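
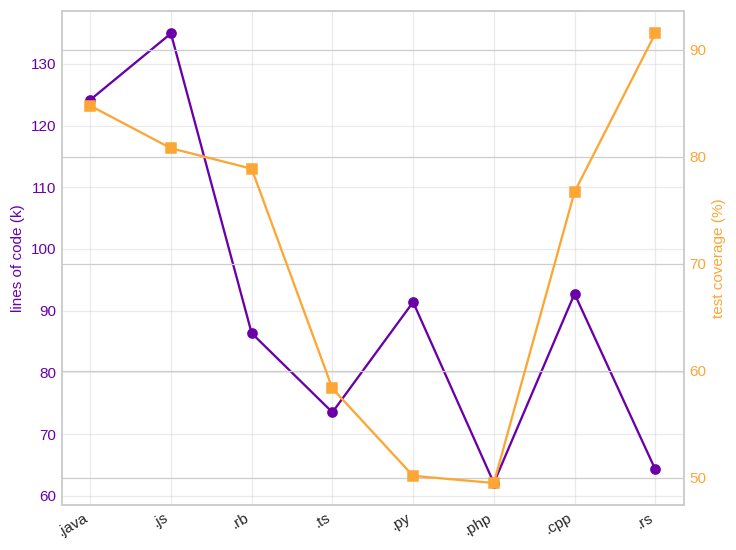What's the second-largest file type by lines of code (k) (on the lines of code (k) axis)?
.java

Top 3 (on the lines of code (k) axis): .js ≈ 130, .java ≈ 120, .cpp ≈ 90.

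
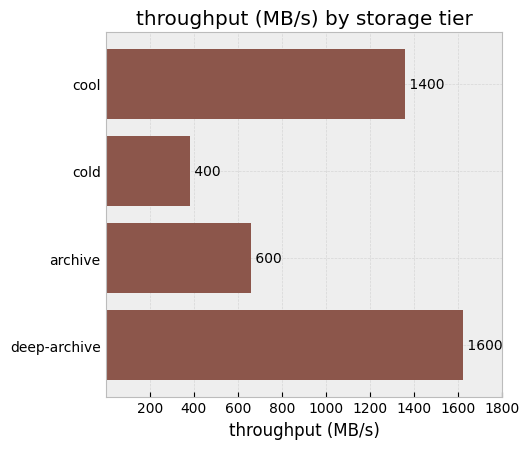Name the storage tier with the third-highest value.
archive

Top 4: deep-archive ≈ 1600, cool ≈ 1400, archive ≈ 600, cold ≈ 400.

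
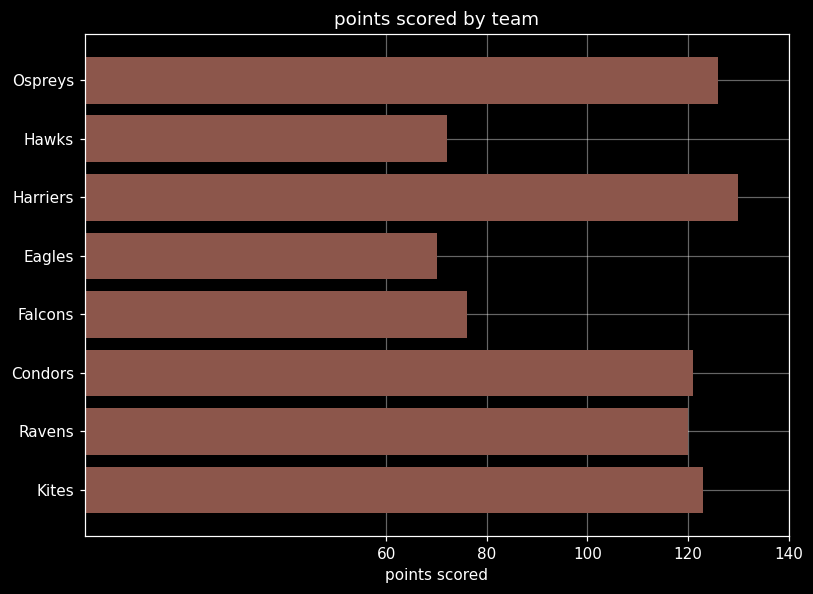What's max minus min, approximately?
Max Harriers ≈ 120, min Eagles ≈ 80; range ≈ 40.

≈ 40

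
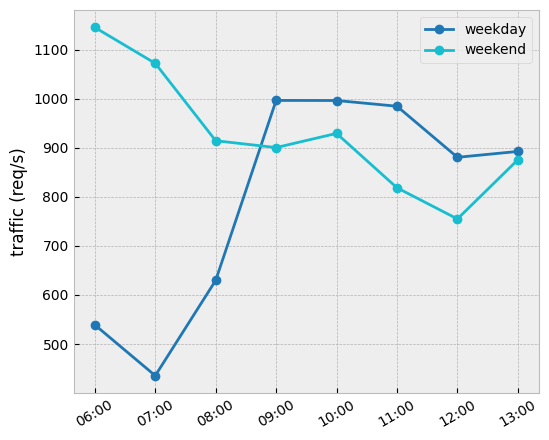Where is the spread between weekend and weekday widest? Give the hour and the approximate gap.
07:00: weekend ≈ 1100, weekday ≈ 400 → gap ≈ 700. Next-largest (06:00) is only ≈ 600.

07:00, ≈ 700 req/s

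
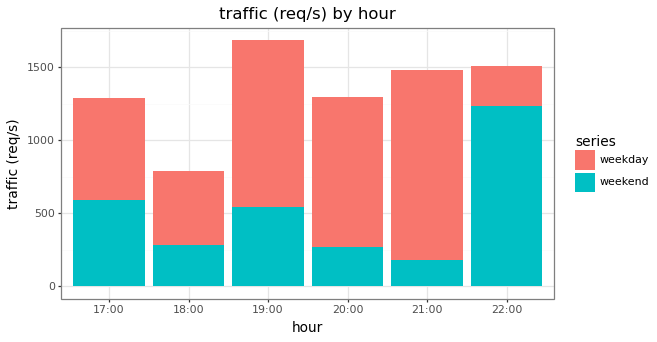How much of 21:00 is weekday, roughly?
≈ 1200

weekday top ≈ 1400, bottom ≈ 200; segment ≈ 1200.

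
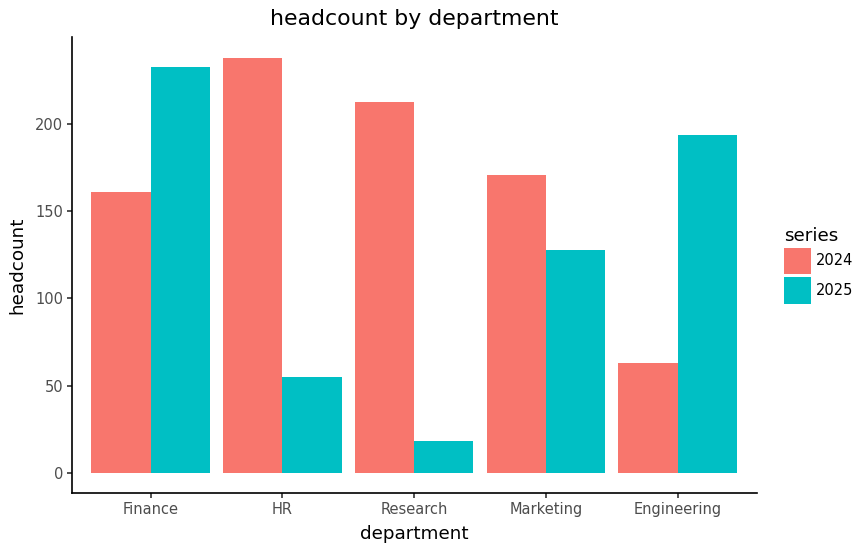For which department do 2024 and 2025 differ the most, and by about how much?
Research: 2024 ≈ 220, 2025 ≈ 20 → gap ≈ 200. Next-largest (HR) is only ≈ 180.

Research, ≈ 200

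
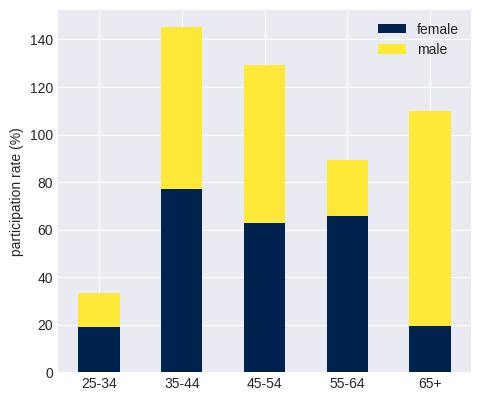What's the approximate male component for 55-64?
male top ≈ 80, bottom ≈ 60; segment ≈ 20.

≈ 20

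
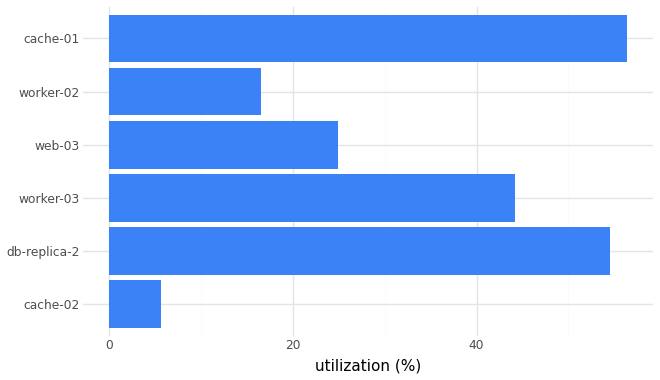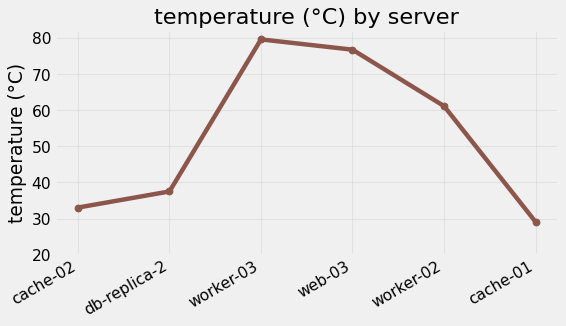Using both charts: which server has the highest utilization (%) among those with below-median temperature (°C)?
cache-01

Chart 2 median temperature (°C) ≈ 50; below-median servers: cache-02, db-replica-2, cache-01. Among those, cache-01 has the highest utilization (%) (≈ 60).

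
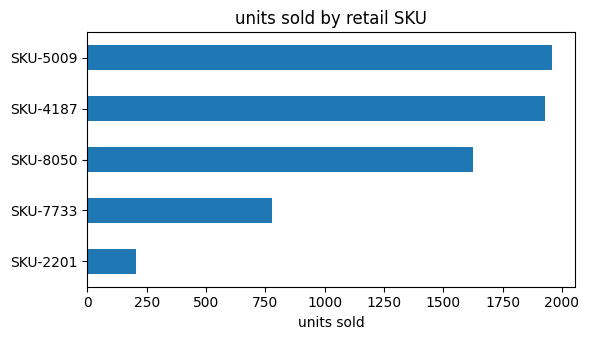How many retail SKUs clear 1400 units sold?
Above 1400: SKU-8050, SKU-4187, SKU-5009.

3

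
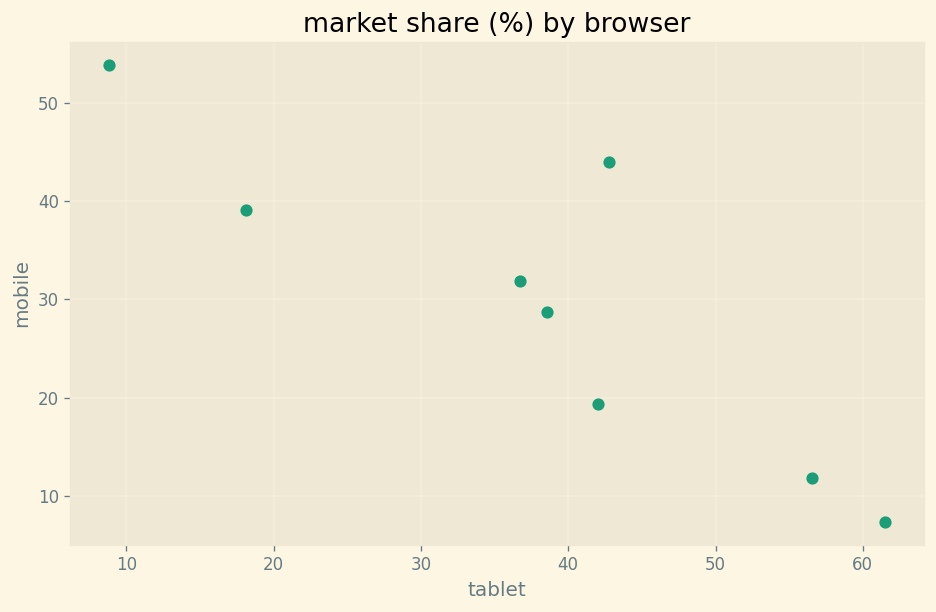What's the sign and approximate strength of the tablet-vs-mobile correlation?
negative, strong

Points are negatively correlated; strong (|r| ≈ 0.9).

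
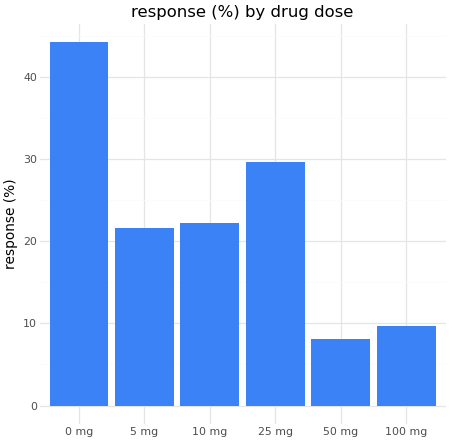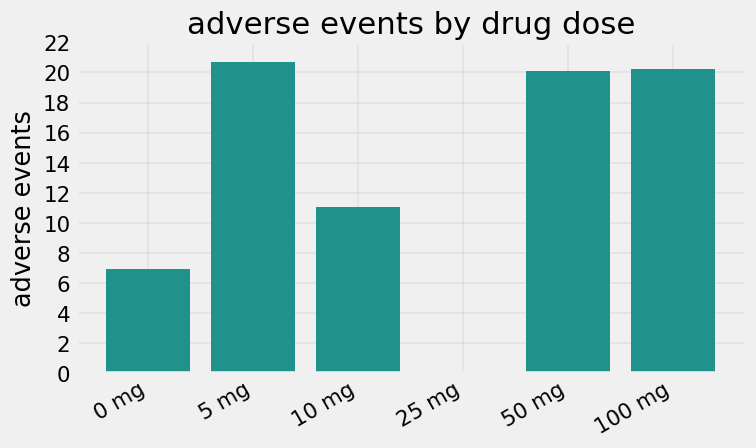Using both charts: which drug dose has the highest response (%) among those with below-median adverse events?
0 mg

Chart 2 median adverse events ≈ 16; below-median drug doses: 0 mg, 10 mg, 25 mg. Among those, 0 mg has the highest response (%) (≈ 45).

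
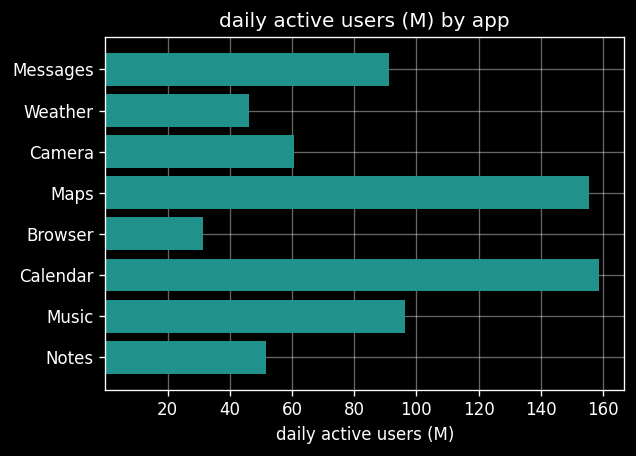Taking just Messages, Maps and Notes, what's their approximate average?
(100 + 160 + 60) / 3 ≈ 107.

≈ 107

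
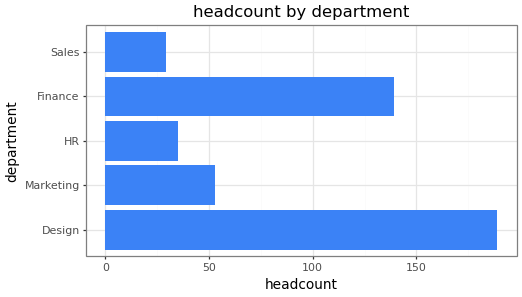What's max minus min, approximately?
≈ 160

Max Design ≈ 180, min Sales ≈ 20; range ≈ 160.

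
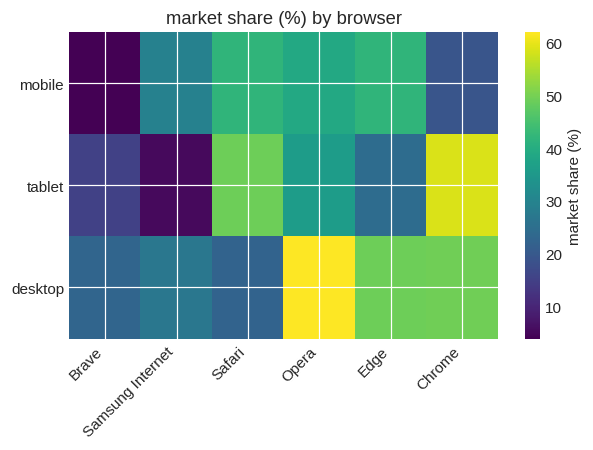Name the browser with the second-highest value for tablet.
Safari

Top 3 for tablet: Chrome ≈ 60, Safari ≈ 50, Opera ≈ 35.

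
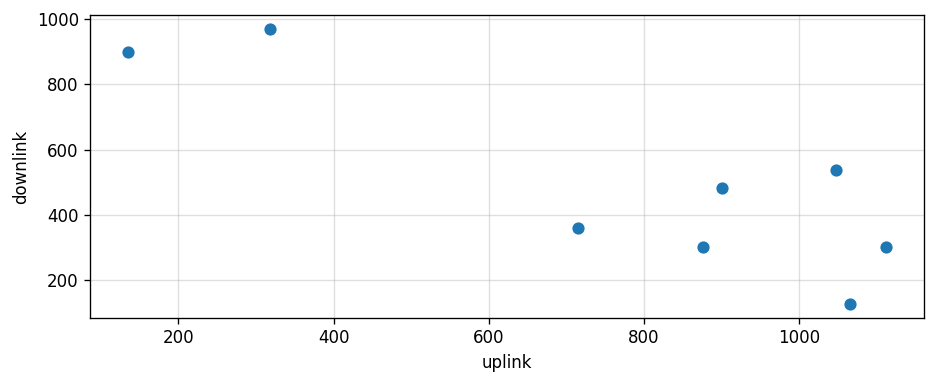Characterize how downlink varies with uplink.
negative, strong

Points are negatively correlated; strong (|r| ≈ 0.9).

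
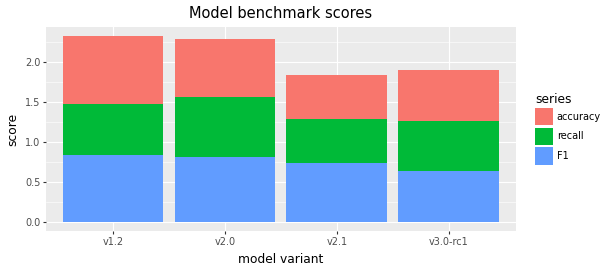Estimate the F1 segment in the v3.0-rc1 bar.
≈ 0.6

F1 top ≈ 0.6, bottom ≈ 0.0; segment ≈ 0.6.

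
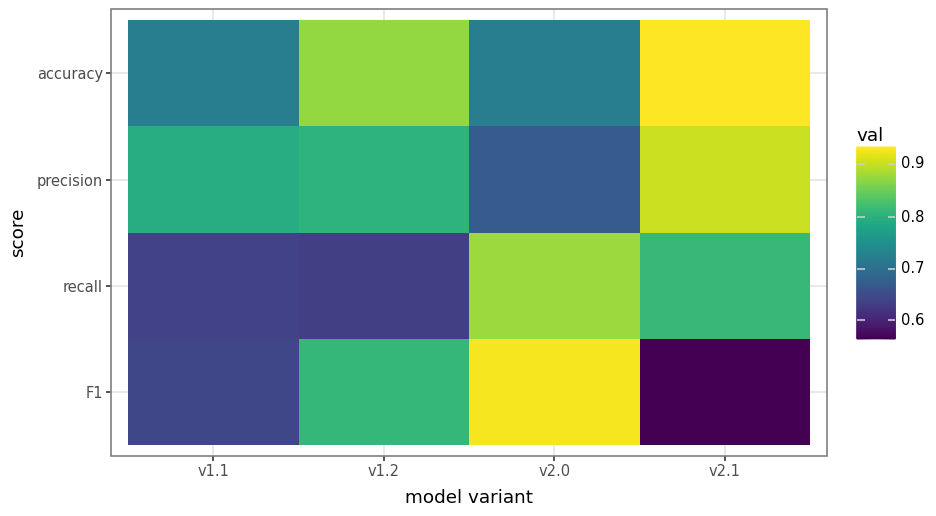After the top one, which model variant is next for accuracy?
v1.2

Top 3 for accuracy: v2.1 ≈ 0.95, v1.2 ≈ 0.85, v1.1 ≈ 0.70.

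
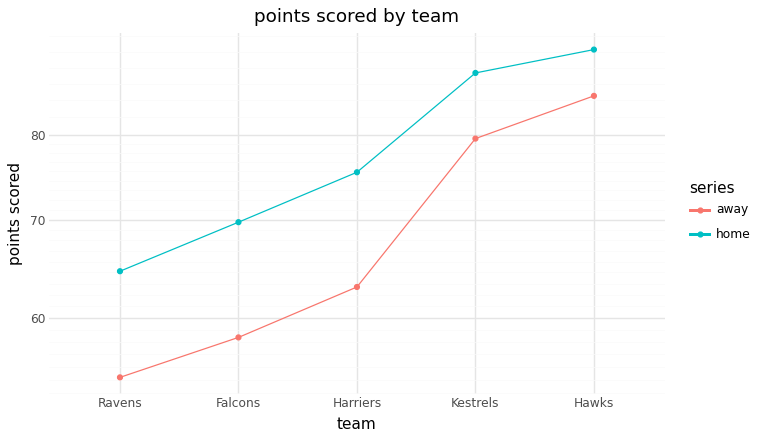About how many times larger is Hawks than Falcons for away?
≈ 1.42×

Hawks ≈ 85, Falcons ≈ 60; 85/60 ≈ 1.42.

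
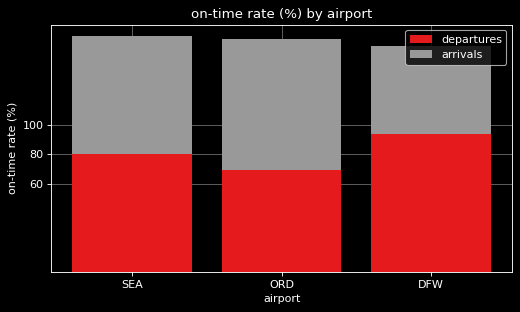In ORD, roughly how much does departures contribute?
≈ 60

departures top ≈ 60, bottom ≈ 0; segment ≈ 60.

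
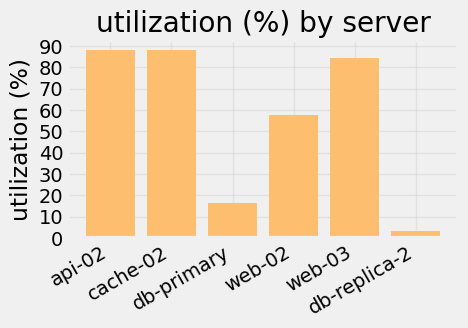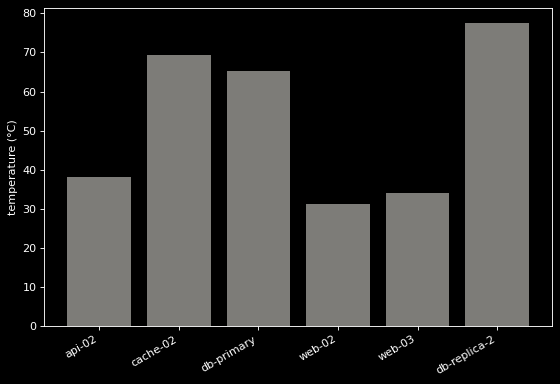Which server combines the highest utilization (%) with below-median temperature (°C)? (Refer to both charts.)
api-02

Chart 2 median temperature (°C) ≈ 50; below-median servers: api-02, web-02, web-03. Among those, api-02 has the highest utilization (%) (≈ 90).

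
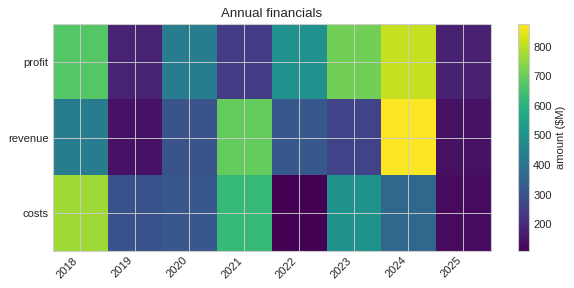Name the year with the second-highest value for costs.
Top 3 for costs: 2018 ≈ 800, 2021 ≈ 600, 2023 ≈ 500.

2021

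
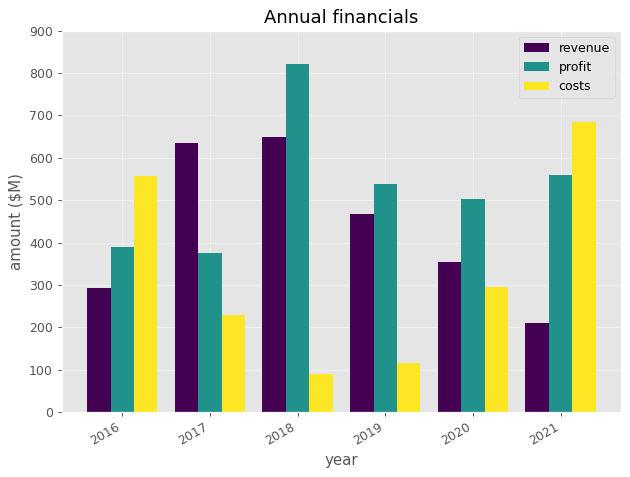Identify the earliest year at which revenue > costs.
2016: revenue ≈ 300 vs costs ≈ 600 (not yet); 2017: revenue ≈ 600 vs costs ≈ 200 (first crossover).

2017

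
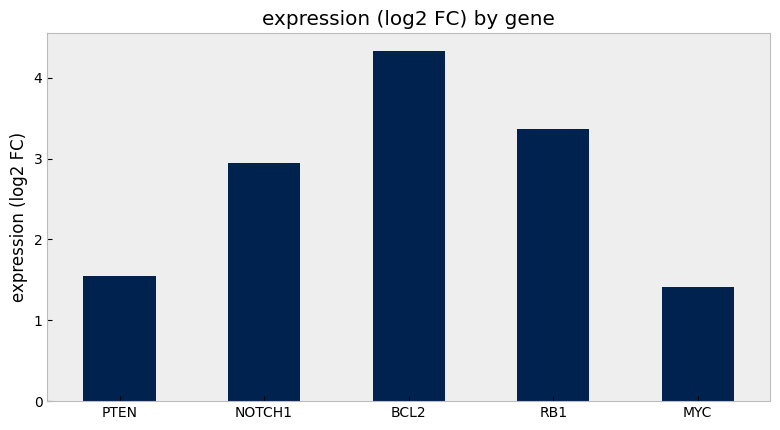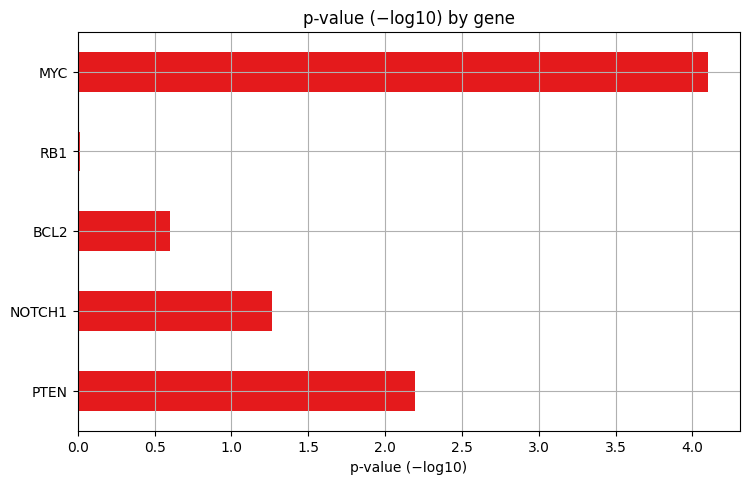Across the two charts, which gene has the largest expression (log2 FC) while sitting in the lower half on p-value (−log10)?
Chart 2 median p-value (−log10) ≈ 1.5; below-median genes: BCL2, RB1. Among those, BCL2 has the highest expression (log2 FC) (≈ 4.5).

BCL2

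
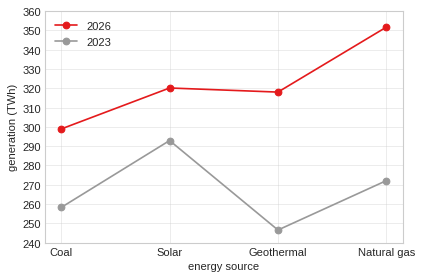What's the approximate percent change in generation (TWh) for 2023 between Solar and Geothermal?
Solar ≈ 290, Geothermal ≈ 250; (250 − 290) / 290 ≈ -13.8%.

≈ -13.8%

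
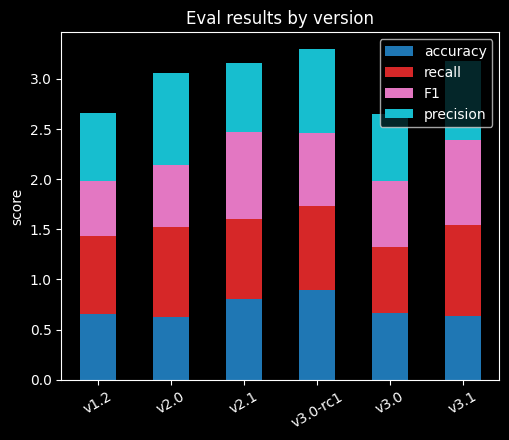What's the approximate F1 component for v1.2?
≈ 0.5

F1 top ≈ 2.0, bottom ≈ 1.5; segment ≈ 0.5.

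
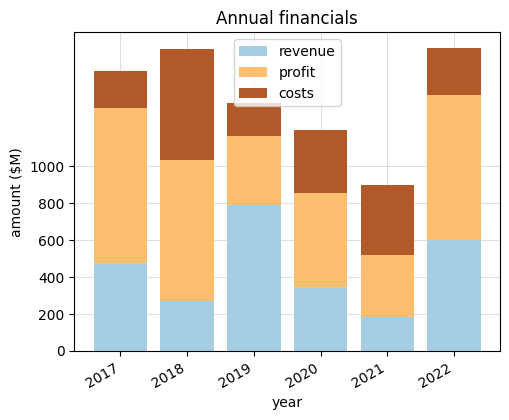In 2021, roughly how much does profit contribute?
profit top ≈ 600, bottom ≈ 200; segment ≈ 400.

≈ 400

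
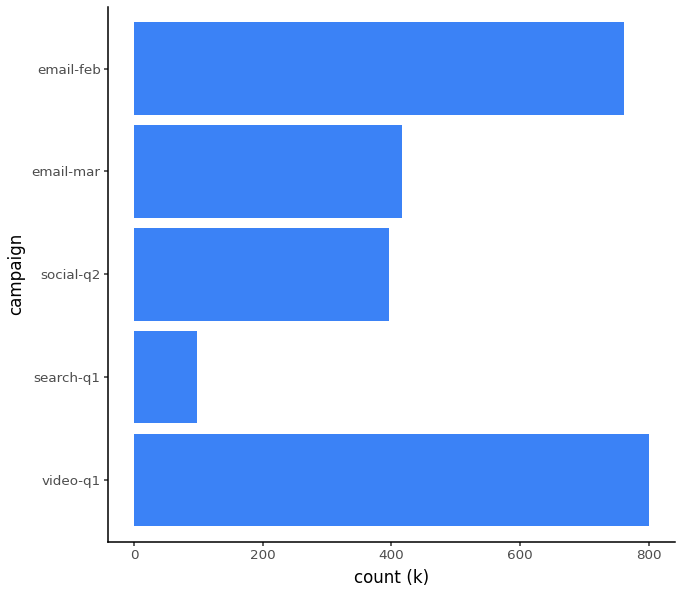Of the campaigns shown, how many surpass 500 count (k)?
Above 500: video-q1, email-feb.

2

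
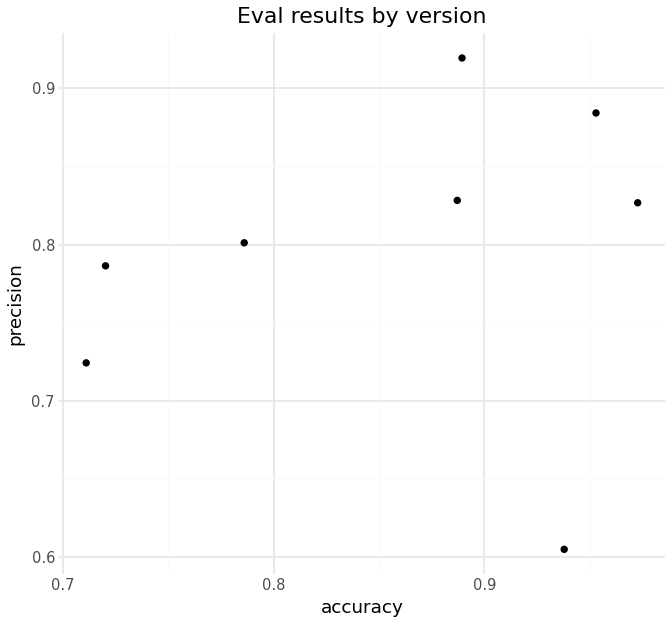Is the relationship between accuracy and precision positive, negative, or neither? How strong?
Points are roughly uncorrelated; weak (|r| ≈ 0.2).

no clear correlation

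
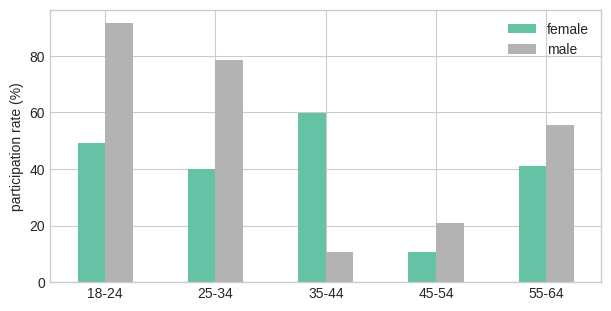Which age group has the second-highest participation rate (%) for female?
Top 3 for female: 35-44 ≈ 60, 18-24 ≈ 50, 55-64 ≈ 40.

18-24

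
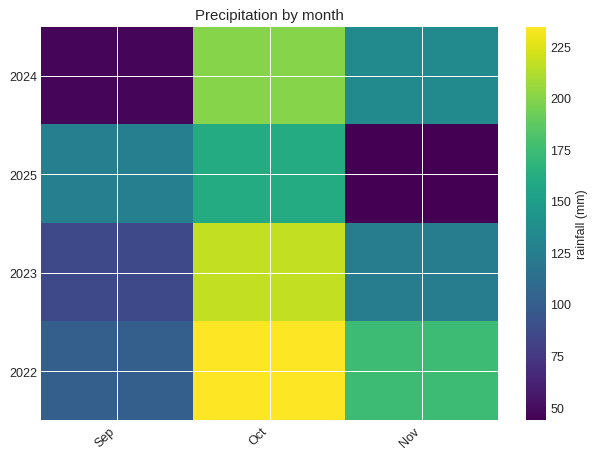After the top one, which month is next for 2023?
Nov

Top 3 for 2023: Oct ≈ 220, Nov ≈ 120, Sep ≈ 80.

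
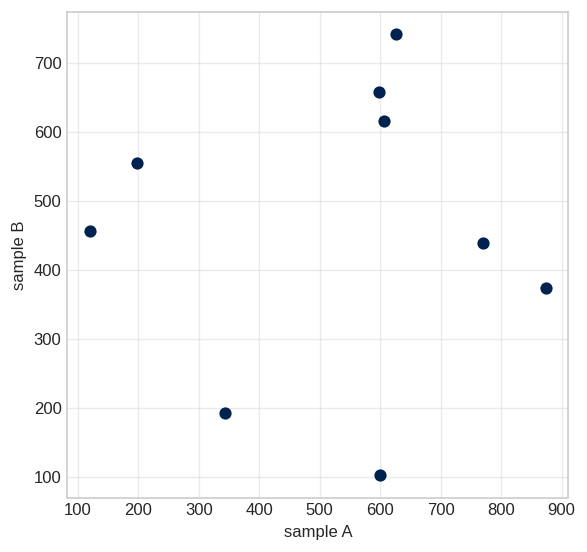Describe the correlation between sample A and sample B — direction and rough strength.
Points are roughly uncorrelated; weak (|r| ≈ 0.0).

no clear correlation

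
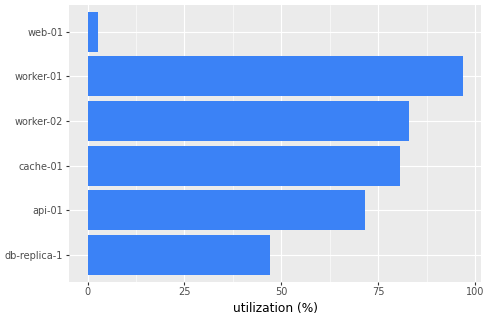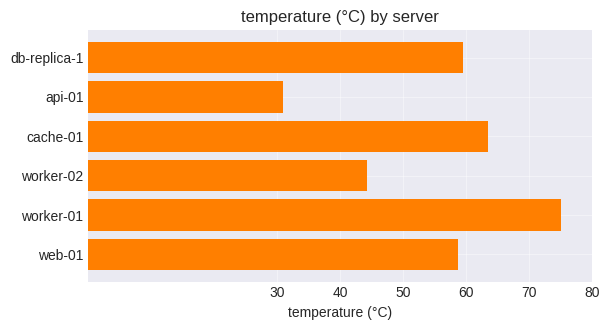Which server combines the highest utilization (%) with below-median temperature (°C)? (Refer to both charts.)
Chart 2 median temperature (°C) ≈ 60; below-median servers: api-01, worker-02, web-01. Among those, worker-02 has the highest utilization (%) (≈ 80).

worker-02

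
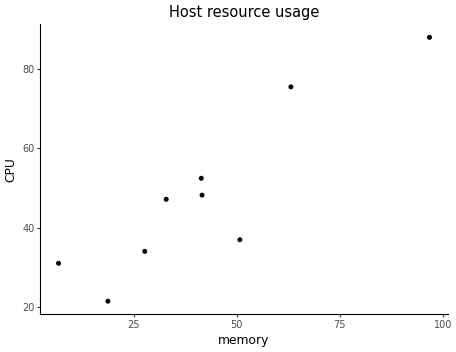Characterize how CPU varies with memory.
positive, strong

Points are positively correlated; strong (|r| ≈ 0.9).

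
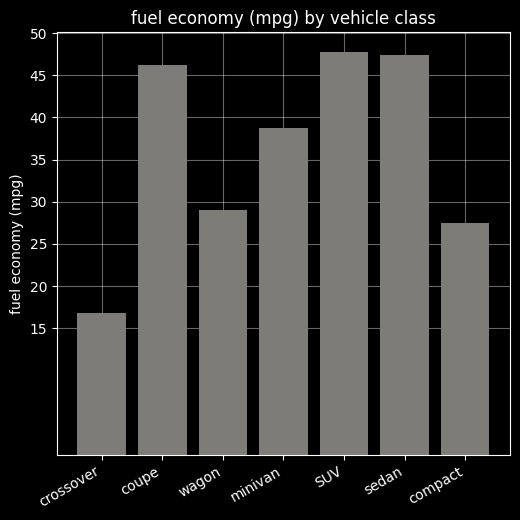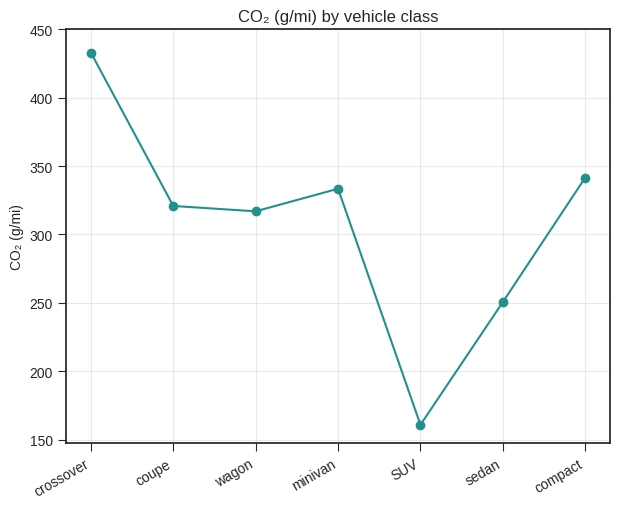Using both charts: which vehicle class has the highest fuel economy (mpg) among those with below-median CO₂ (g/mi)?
SUV

Chart 2 median CO₂ (g/mi) ≈ 300; below-median vehicle classes: wagon, SUV, sedan. Among those, SUV has the highest fuel economy (mpg) (≈ 50).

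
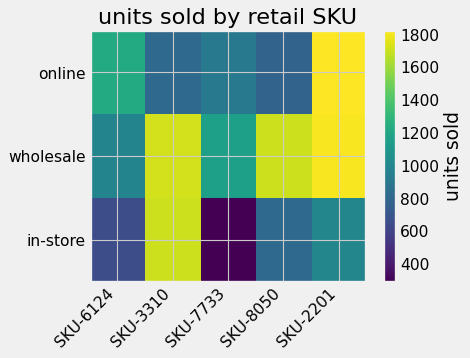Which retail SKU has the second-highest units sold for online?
Top 3 for online: SKU-2201 ≈ 1800, SKU-6124 ≈ 1200, SKU-7733 ≈ 1000.

SKU-6124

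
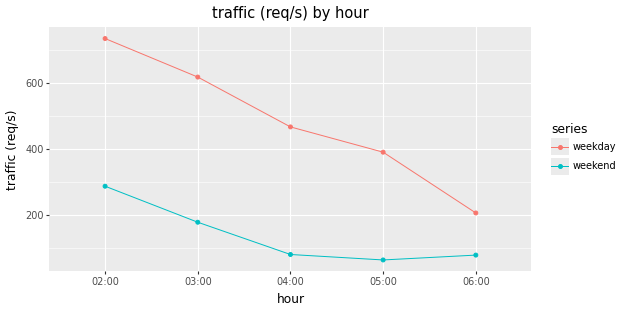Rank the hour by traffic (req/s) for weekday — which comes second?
03:00

Top 3 for weekday: 02:00 ≈ 700, 03:00 ≈ 600, 04:00 ≈ 500.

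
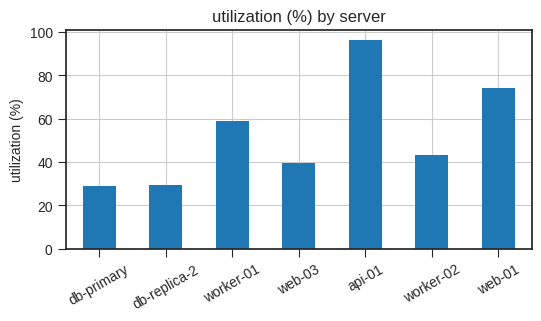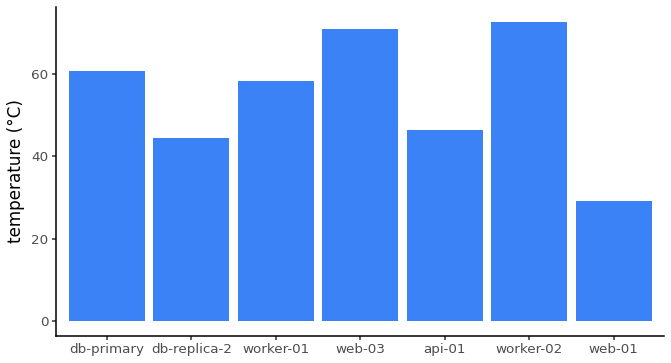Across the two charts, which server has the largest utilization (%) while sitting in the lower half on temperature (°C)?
api-01

Chart 2 median temperature (°C) ≈ 60; below-median servers: db-replica-2, api-01, web-01. Among those, api-01 has the highest utilization (%) (≈ 100).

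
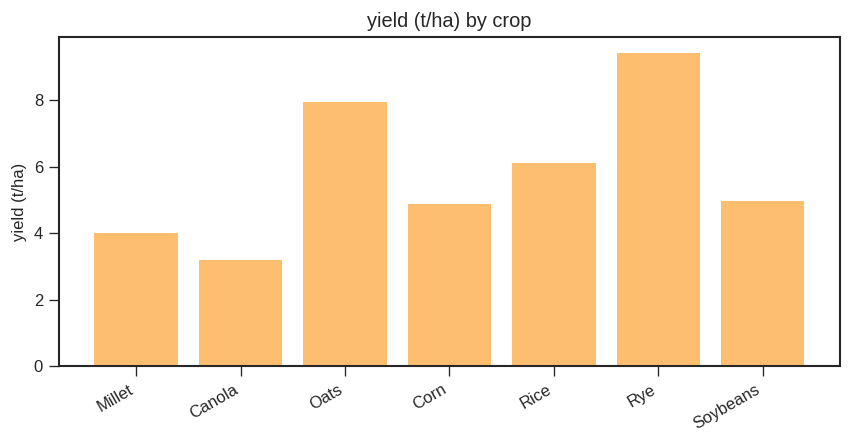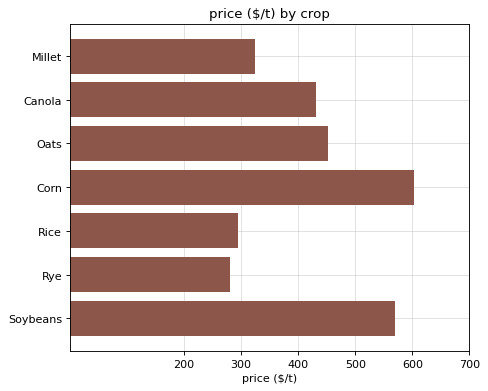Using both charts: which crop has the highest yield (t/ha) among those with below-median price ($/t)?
Rye

Chart 2 median price ($/t) ≈ 400; below-median crops: Millet, Rice, Rye. Among those, Rye has the highest yield (t/ha) (≈ 9).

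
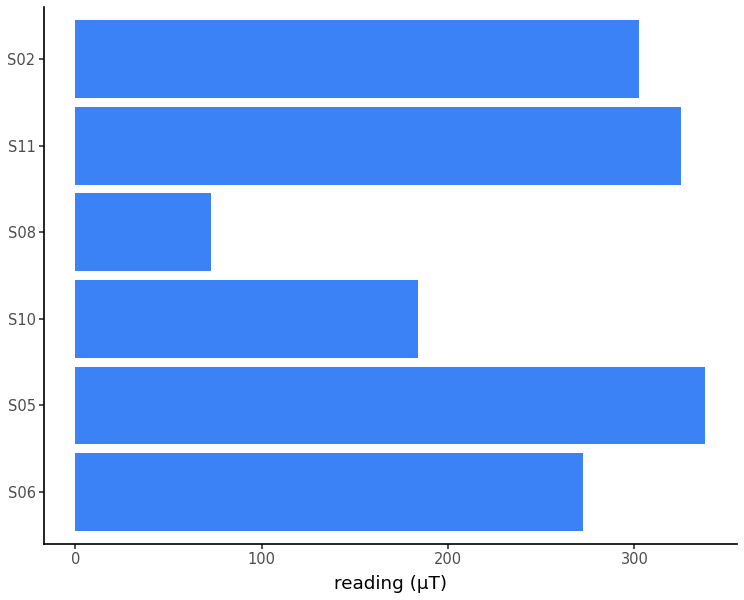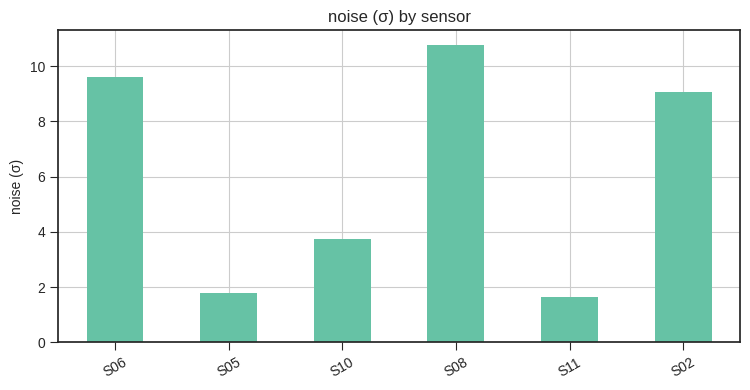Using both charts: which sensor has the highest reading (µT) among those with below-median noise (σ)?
S05

Chart 2 median noise (σ) ≈ 6; below-median sensors: S05, S10, S11. Among those, S05 has the highest reading (µT) (≈ 350).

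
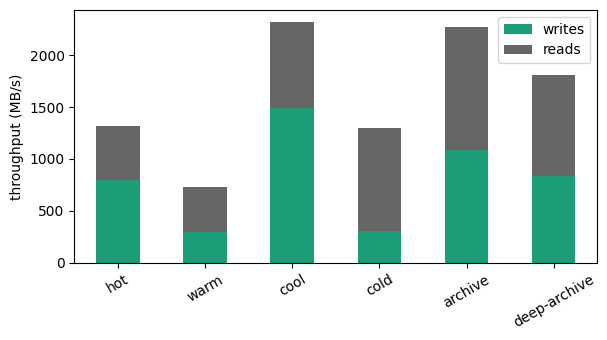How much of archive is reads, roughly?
≈ 1200

reads top ≈ 2200, bottom ≈ 1000; segment ≈ 1200.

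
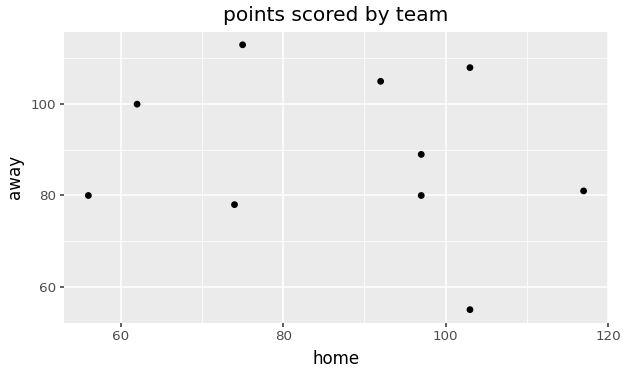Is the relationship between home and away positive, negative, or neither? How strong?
no clear correlation

Points are roughly uncorrelated; weak (|r| ≈ 0.2).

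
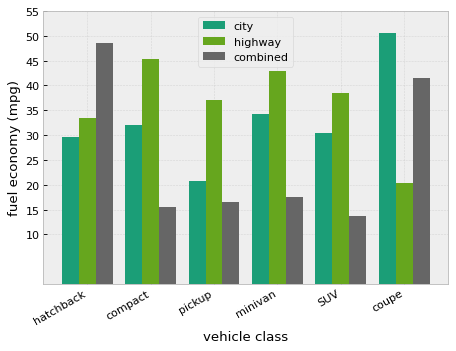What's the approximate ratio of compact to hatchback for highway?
compact ≈ 45, hatchback ≈ 35; 45/35 ≈ 1.29.

≈ 1.29×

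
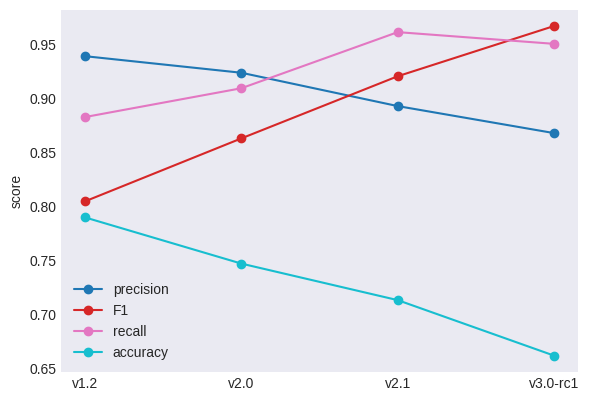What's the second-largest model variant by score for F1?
Top 3 for F1: v3.0-rc1 ≈ 0.95, v2.1 ≈ 0.90, v2.0 ≈ 0.85.

v2.1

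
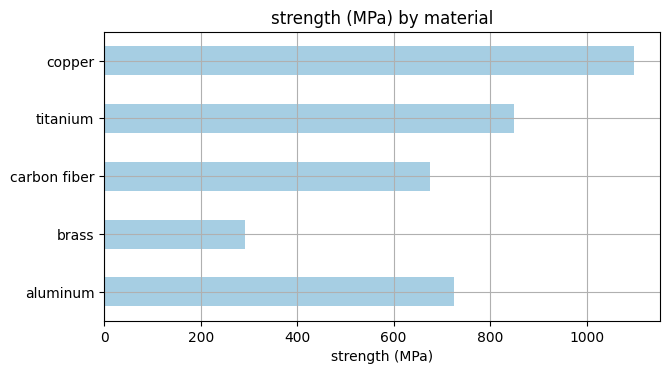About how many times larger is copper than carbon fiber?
copper ≈ 1100, carbon fiber ≈ 700; 1100/700 ≈ 1.57.

≈ 1.57×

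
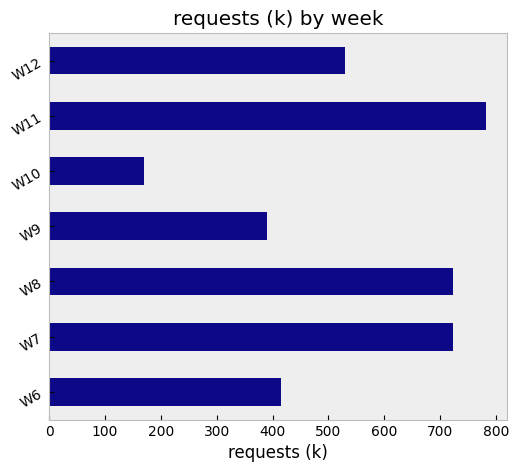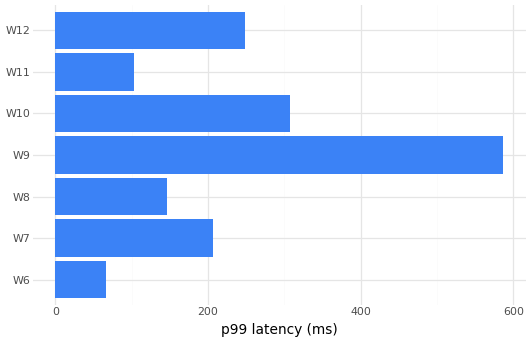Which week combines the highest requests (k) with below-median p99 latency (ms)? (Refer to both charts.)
Chart 2 median p99 latency (ms) ≈ 200; below-median weeks: W6, W8, W11. Among those, W11 has the highest requests (k) (≈ 800).

W11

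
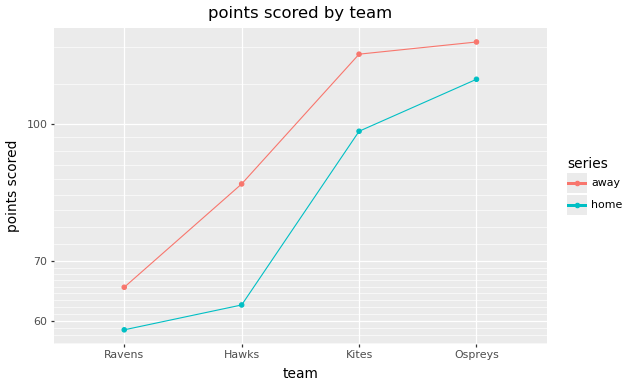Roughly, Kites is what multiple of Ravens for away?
≈ 1.71×

Kites ≈ 120, Ravens ≈ 70; 120/70 ≈ 1.71.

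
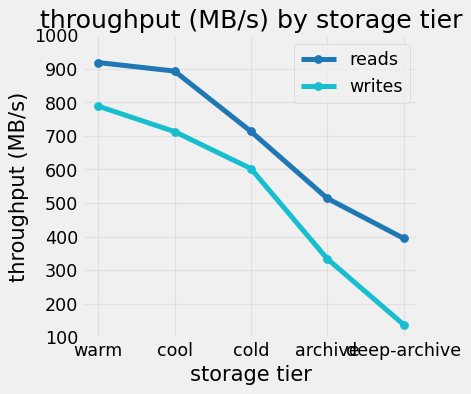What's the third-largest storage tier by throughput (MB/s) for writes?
Top 4 for writes: warm ≈ 800, cool ≈ 700, cold ≈ 600, archive ≈ 300.

cold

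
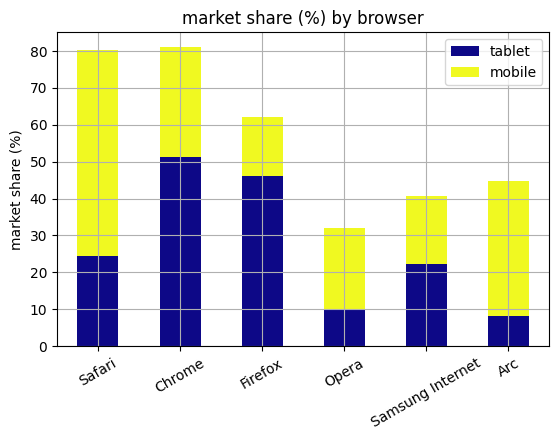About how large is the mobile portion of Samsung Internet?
mobile top ≈ 40, bottom ≈ 20; segment ≈ 20.

≈ 20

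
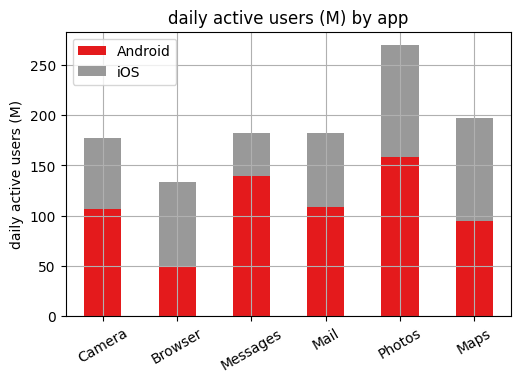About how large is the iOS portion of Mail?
≈ 75

iOS top ≈ 175, bottom ≈ 100; segment ≈ 75.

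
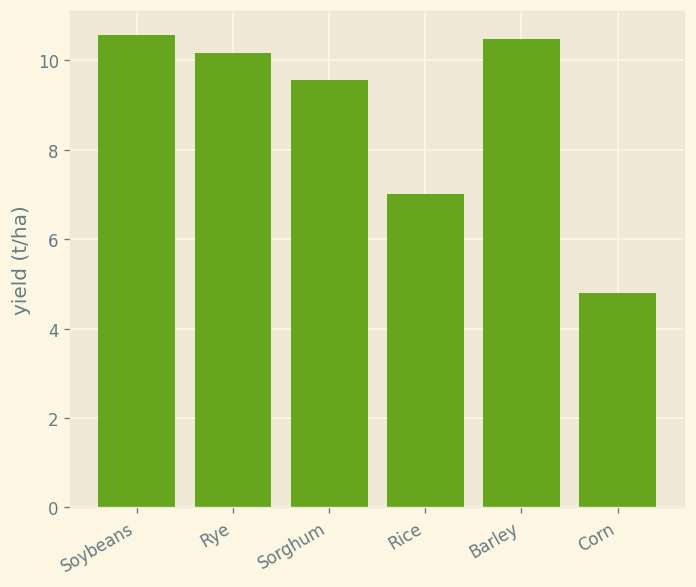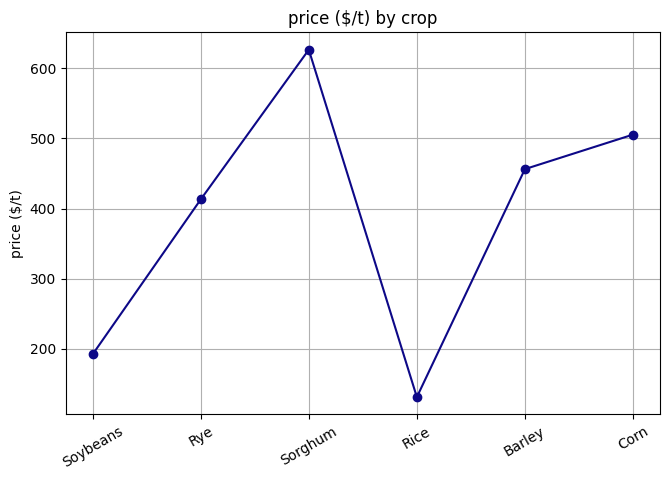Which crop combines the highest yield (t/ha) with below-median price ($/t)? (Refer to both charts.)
Chart 2 median price ($/t) ≈ 400; below-median crops: Soybeans, Rye, Rice. Among those, Soybeans has the highest yield (t/ha) (≈ 11).

Soybeans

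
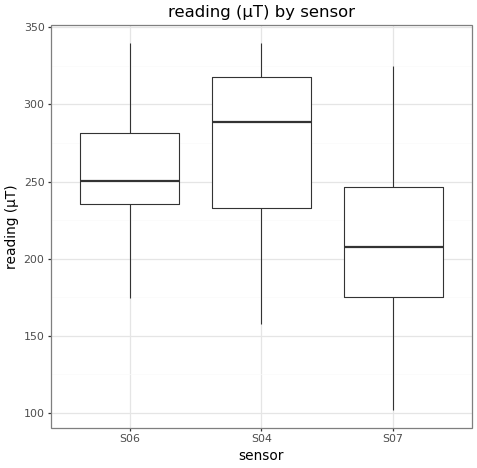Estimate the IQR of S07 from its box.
Q3 ≈ 250, Q1 ≈ 180; IQR ≈ 70.

≈ 70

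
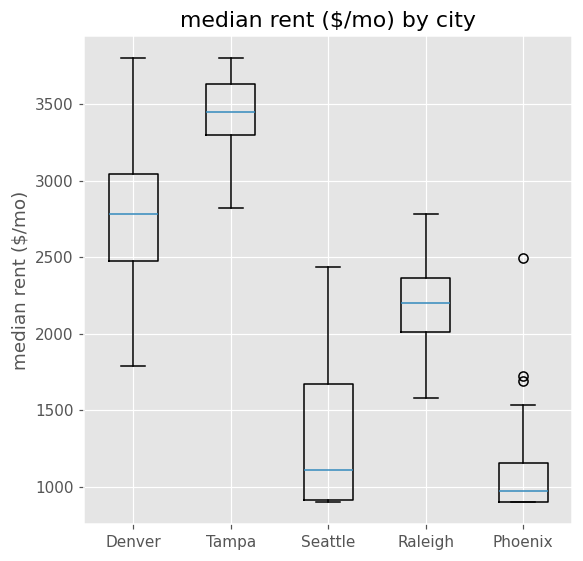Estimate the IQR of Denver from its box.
Q3 ≈ 3000, Q1 ≈ 2400; IQR ≈ 600.

≈ 600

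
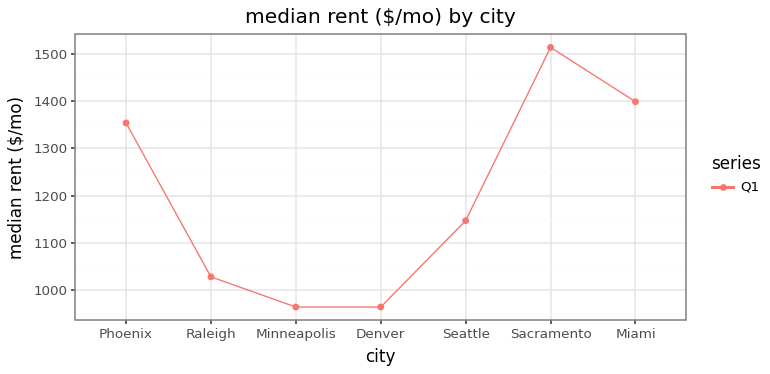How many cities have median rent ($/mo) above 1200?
Above 1200: Phoenix, Sacramento, Miami.

3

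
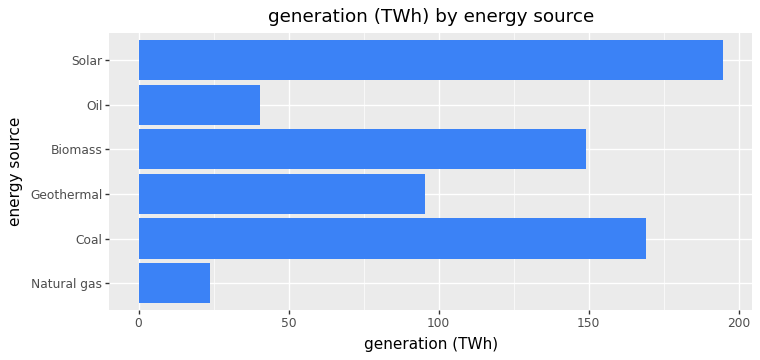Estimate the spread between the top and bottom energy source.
Max Solar ≈ 200, min Natural gas ≈ 20; range ≈ 180.

≈ 180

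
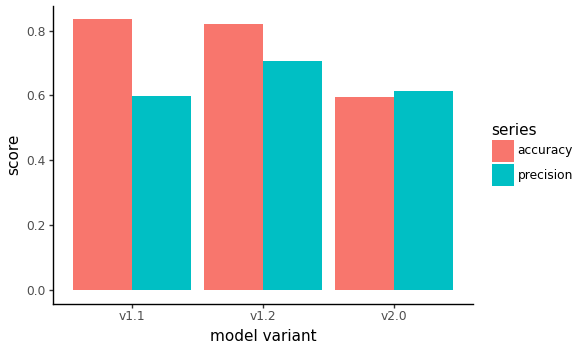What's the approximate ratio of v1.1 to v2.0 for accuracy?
v1.1 ≈ 0.8, v2.0 ≈ 0.6; 0.8/0.6 ≈ 1.33.

≈ 1.33×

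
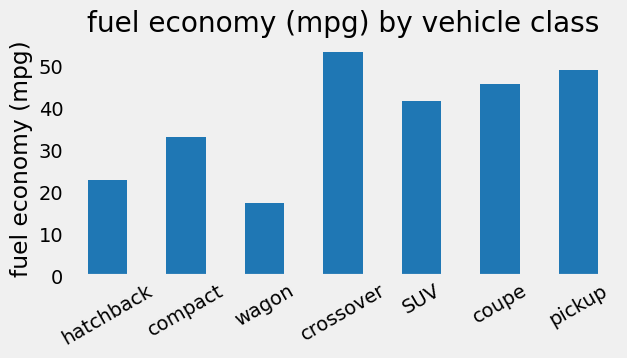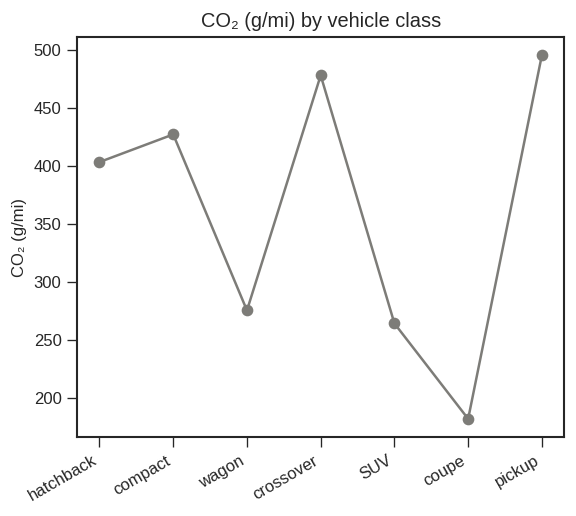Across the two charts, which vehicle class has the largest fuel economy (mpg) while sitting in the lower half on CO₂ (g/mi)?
coupe

Chart 2 median CO₂ (g/mi) ≈ 400; below-median vehicle classes: wagon, SUV, coupe. Among those, coupe has the highest fuel economy (mpg) (≈ 45).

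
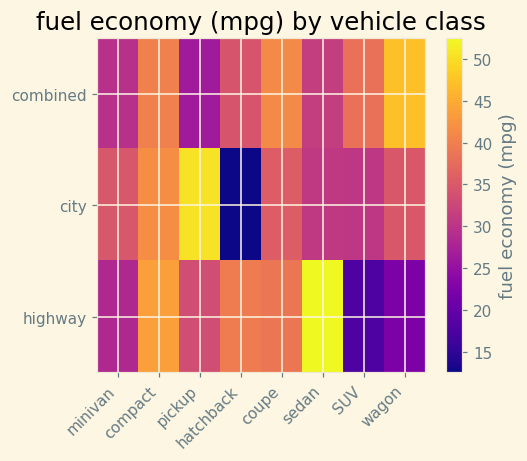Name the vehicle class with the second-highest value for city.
compact

Top 3 for city: pickup ≈ 50, compact ≈ 40, coupe ≈ 35.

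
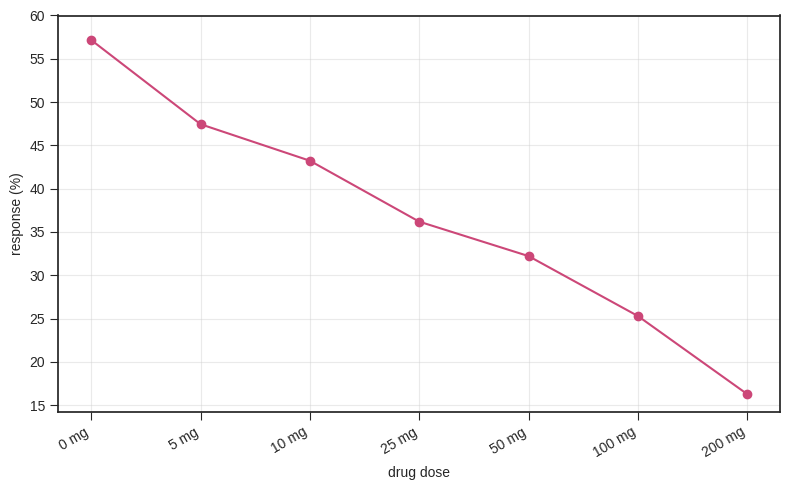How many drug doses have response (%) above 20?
6

Above 20: 0 mg, 5 mg, 10 mg, 25 mg, 50 mg, 100 mg.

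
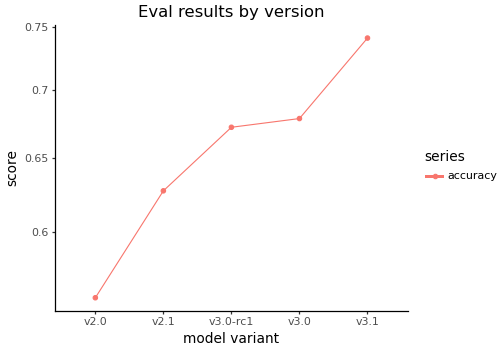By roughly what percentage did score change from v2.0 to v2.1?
v2.0 ≈ 0.56, v2.1 ≈ 0.62; (0.62 − 0.56) / 0.56 ≈ +10.7%.

≈ +10.7%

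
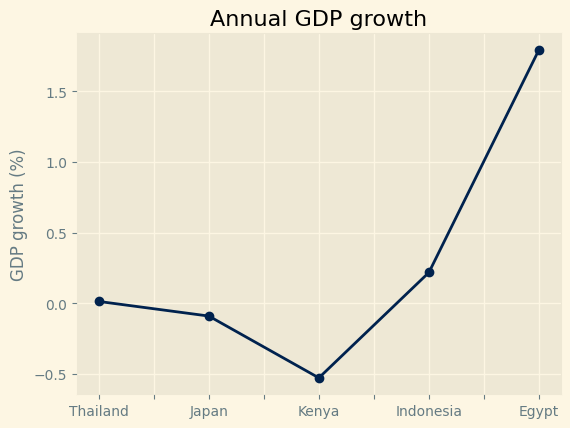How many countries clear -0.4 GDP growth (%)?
Above -0.4: Thailand, Japan, Indonesia, Egypt.

4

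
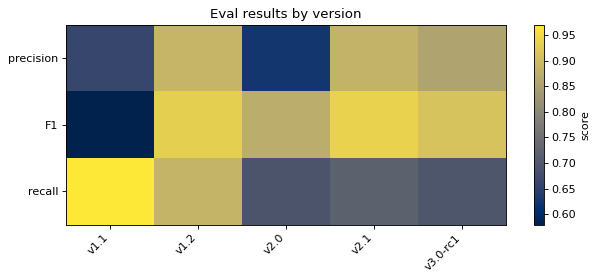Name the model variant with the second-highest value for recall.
Top 3 for recall: v1.1 ≈ 0.95, v1.2 ≈ 0.90, v2.1 ≈ 0.70.

v1.2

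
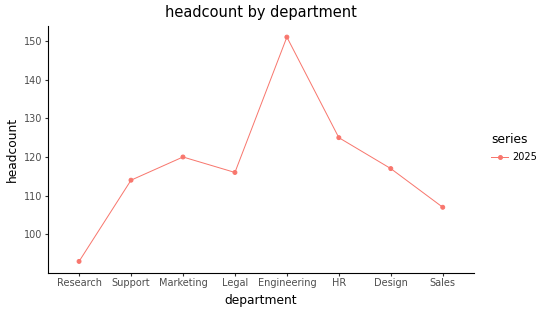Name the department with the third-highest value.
Top 4: Engineering ≈ 150, HR ≈ 125, Marketing ≈ 120, Design ≈ 115.

Marketing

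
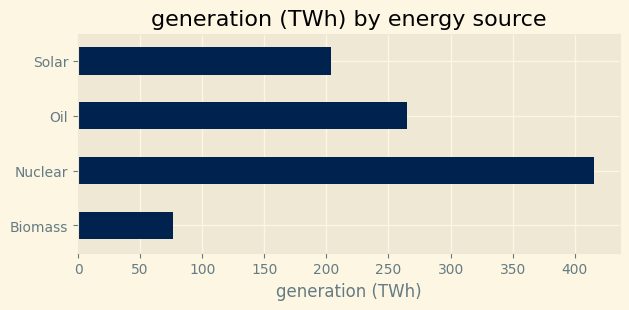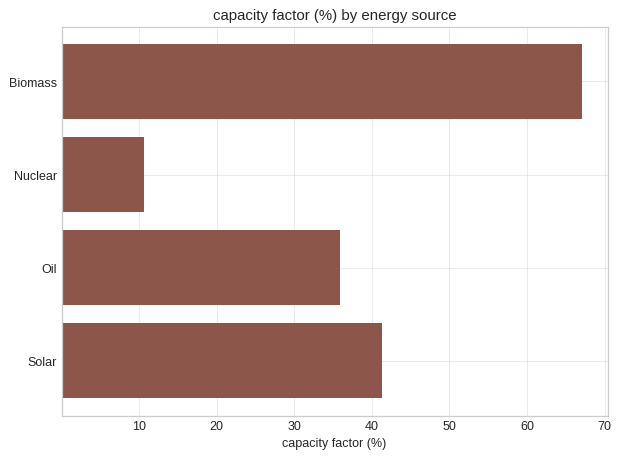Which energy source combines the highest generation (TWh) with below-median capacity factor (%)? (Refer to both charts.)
Chart 2 median capacity factor (%) ≈ 40; below-median energy sources: Nuclear, Oil. Among those, Nuclear has the highest generation (TWh) (≈ 400).

Nuclear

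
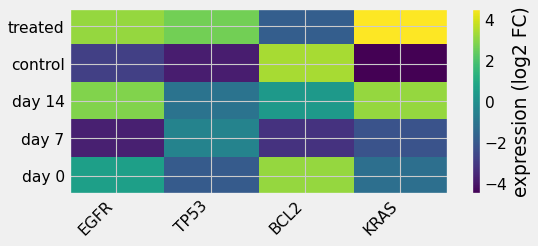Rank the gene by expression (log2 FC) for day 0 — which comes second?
Top 3 for day 0: BCL2 ≈ 3, EGFR ≈ 1, KRAS ≈ -1.

EGFR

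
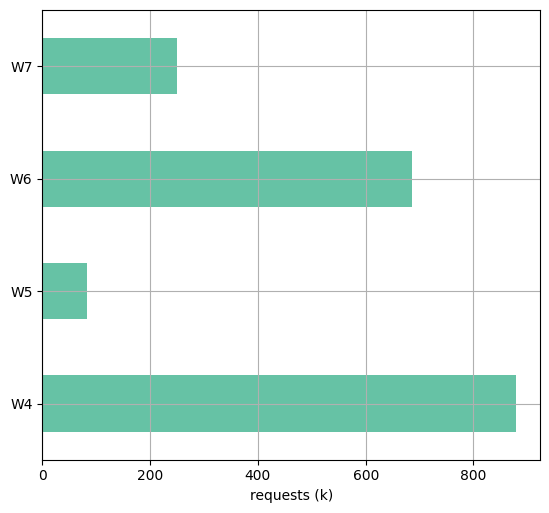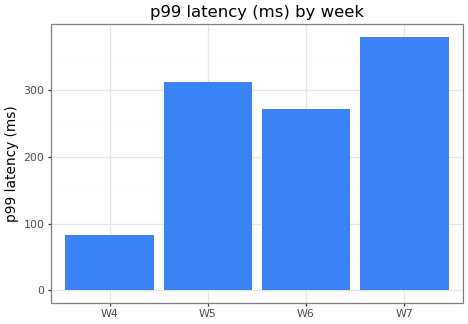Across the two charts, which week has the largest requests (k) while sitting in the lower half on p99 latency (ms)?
W4

Chart 2 median p99 latency (ms) ≈ 300; below-median weeks: W4, W6. Among those, W4 has the highest requests (k) (≈ 900).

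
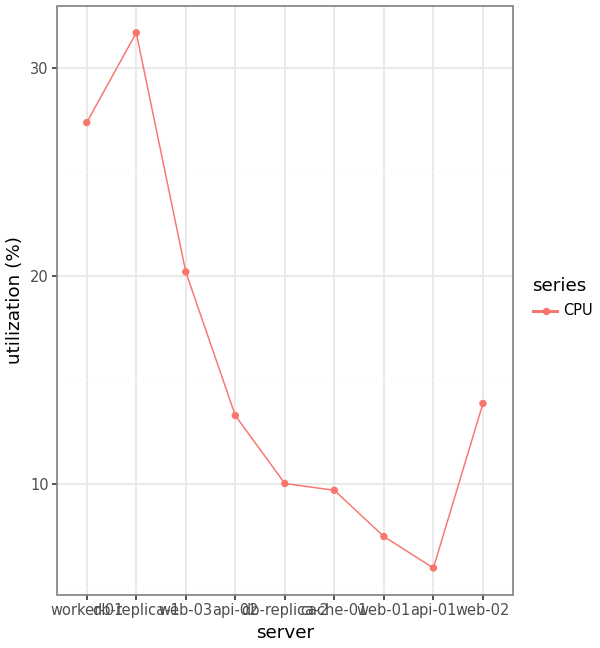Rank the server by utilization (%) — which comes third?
web-03

Top 4: db-replica-1 ≈ 30, worker-01 ≈ 25, web-03 ≈ 20, web-02 ≈ 15.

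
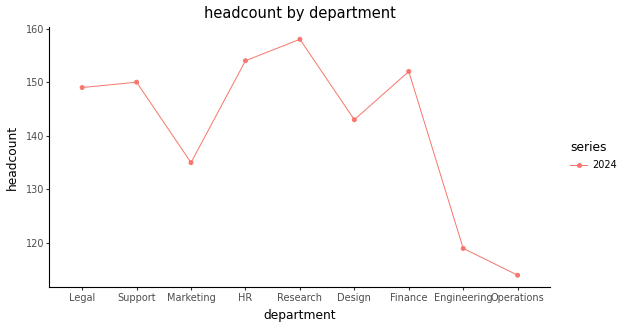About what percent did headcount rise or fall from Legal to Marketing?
≈ -10%

Legal ≈ 150, Marketing ≈ 135; (135 − 150) / 150 ≈ -10%.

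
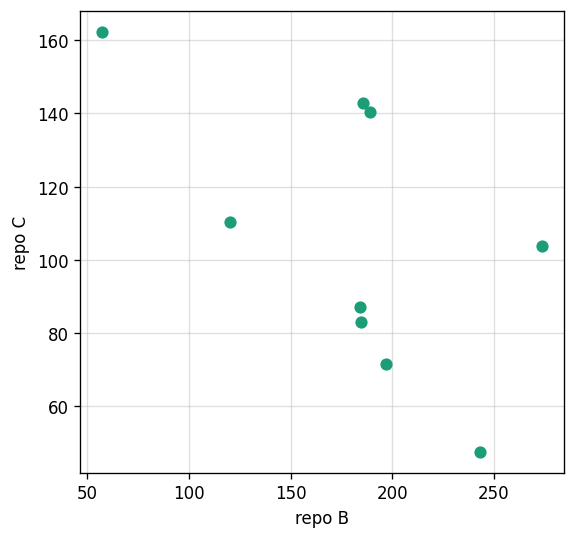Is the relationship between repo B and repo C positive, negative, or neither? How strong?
Points are negatively correlated; moderate (|r| ≈ 0.6).

negative, moderate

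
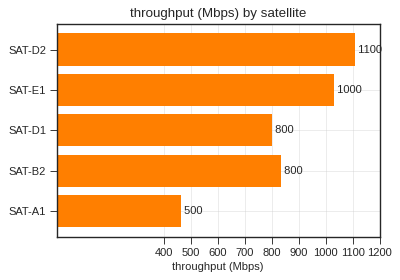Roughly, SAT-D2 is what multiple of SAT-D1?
SAT-D2 ≈ 1100, SAT-D1 ≈ 800; 1100/800 ≈ 1.38.

≈ 1.38×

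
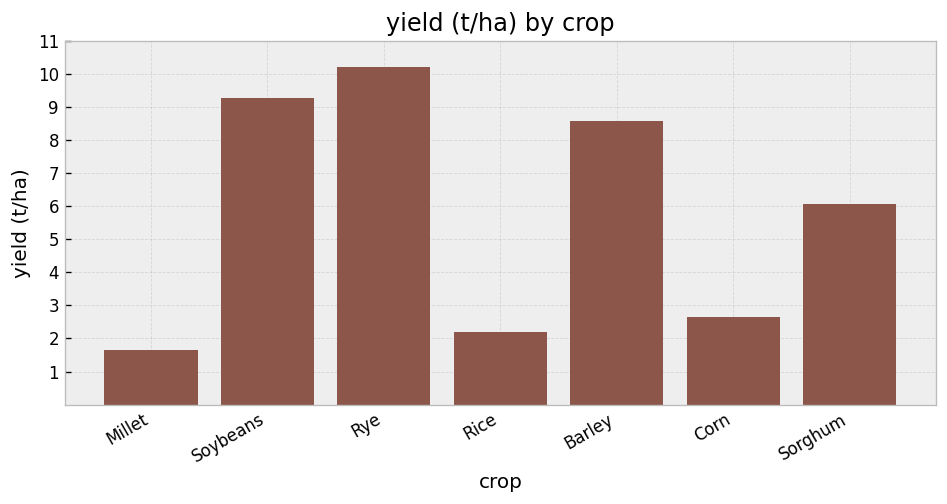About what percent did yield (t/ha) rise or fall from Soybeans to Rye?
≈ +11.1%

Soybeans ≈ 9, Rye ≈ 10; (10 − 9) / 9 ≈ +11.1%.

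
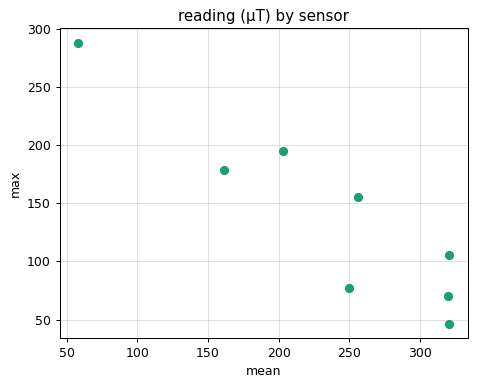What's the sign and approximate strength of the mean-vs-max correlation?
negative, strong

Points are negatively correlated; strong (|r| ≈ 0.9).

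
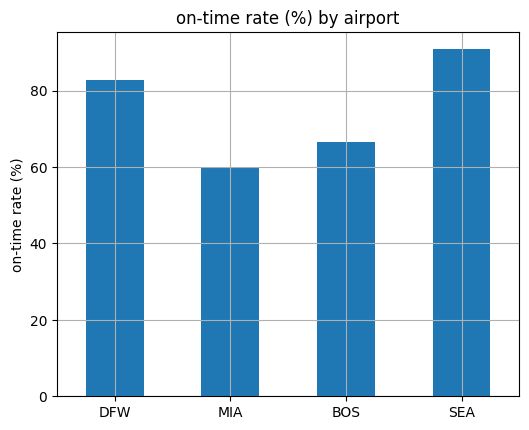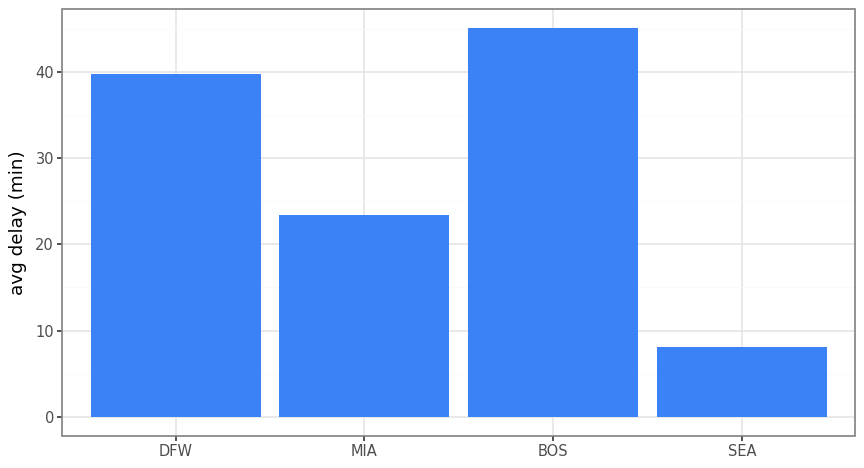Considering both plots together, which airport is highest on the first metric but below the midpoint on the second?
Chart 2 median avg delay (min) ≈ 30; below-median airports: MIA, SEA. Among those, SEA has the highest on-time rate (%) (≈ 90).

SEA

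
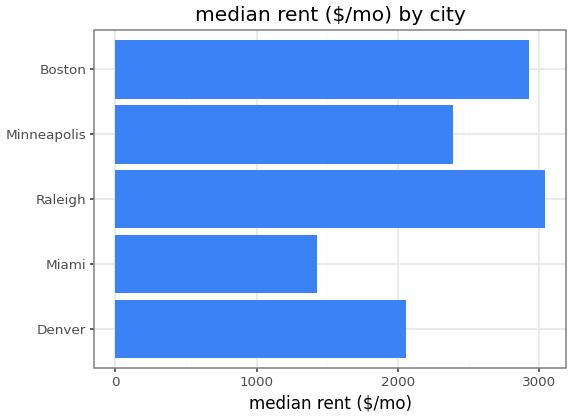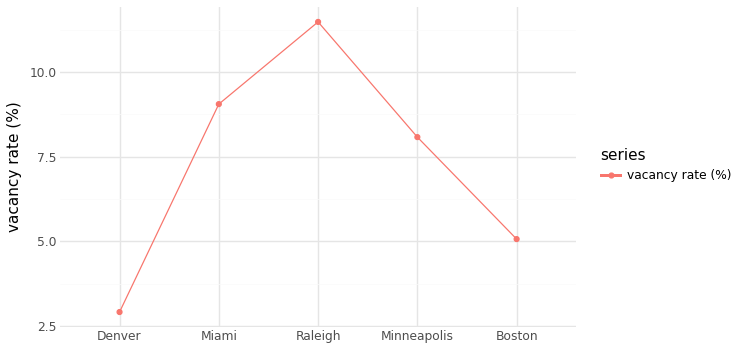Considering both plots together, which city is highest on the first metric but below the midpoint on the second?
Chart 2 median vacancy rate (%) ≈ 8; below-median cities: Denver, Boston. Among those, Boston has the highest median rent ($/mo) (≈ 3000).

Boston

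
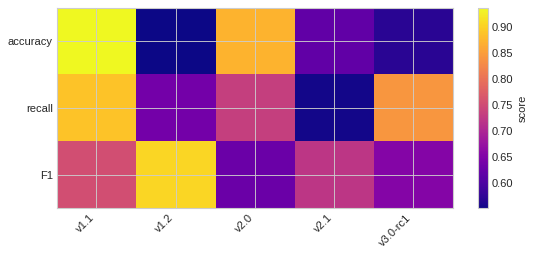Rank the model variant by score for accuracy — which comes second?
Top 3 for accuracy: v1.1 ≈ 0.95, v2.0 ≈ 0.85, v2.1 ≈ 0.60.

v2.0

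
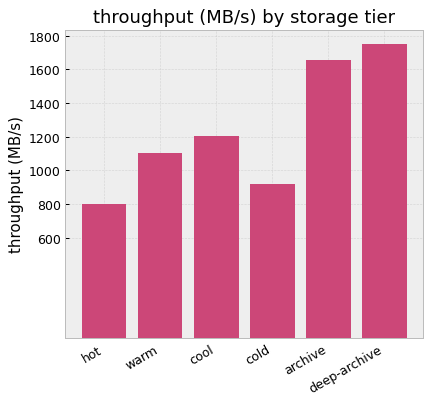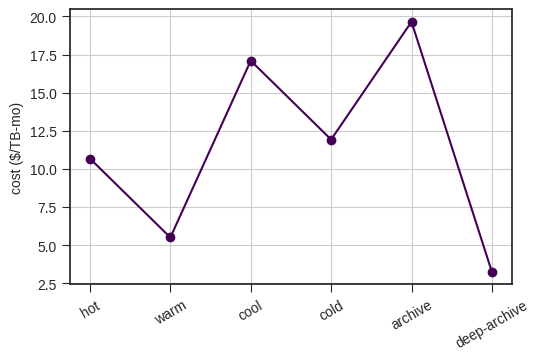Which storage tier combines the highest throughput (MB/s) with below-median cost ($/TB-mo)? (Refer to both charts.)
Chart 2 median cost ($/TB-mo) ≈ 12; below-median storage tiers: hot, warm, deep-archive. Among those, deep-archive has the highest throughput (MB/s) (≈ 1800).

deep-archive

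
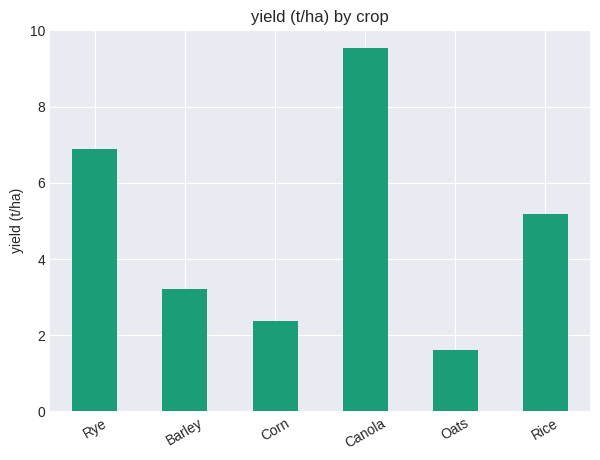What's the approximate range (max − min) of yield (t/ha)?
Max Canola ≈ 10, min Oats ≈ 2; range ≈ 8.

≈ 8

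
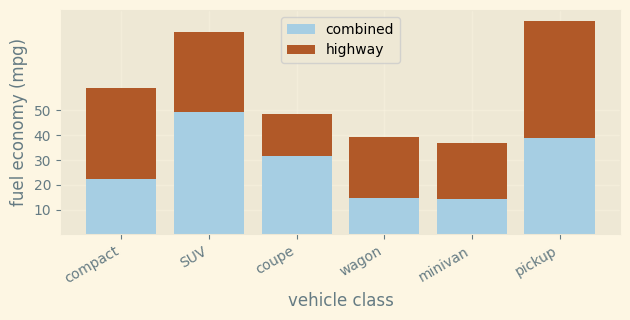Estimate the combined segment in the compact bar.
combined top ≈ 20, bottom ≈ 0; segment ≈ 20.

≈ 20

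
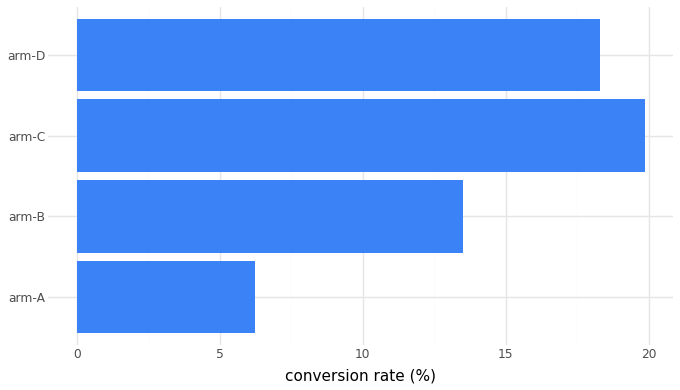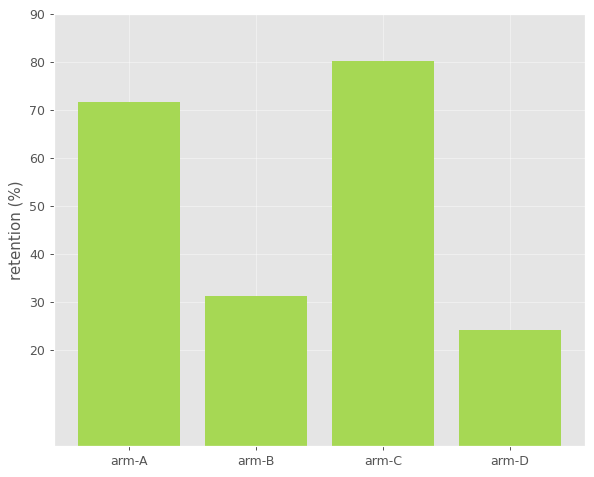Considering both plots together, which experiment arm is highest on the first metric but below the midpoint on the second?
arm-D

Chart 2 median retention (%) ≈ 50; below-median experiment arms: arm-B, arm-D. Among those, arm-D has the highest conversion rate (%) (≈ 18).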